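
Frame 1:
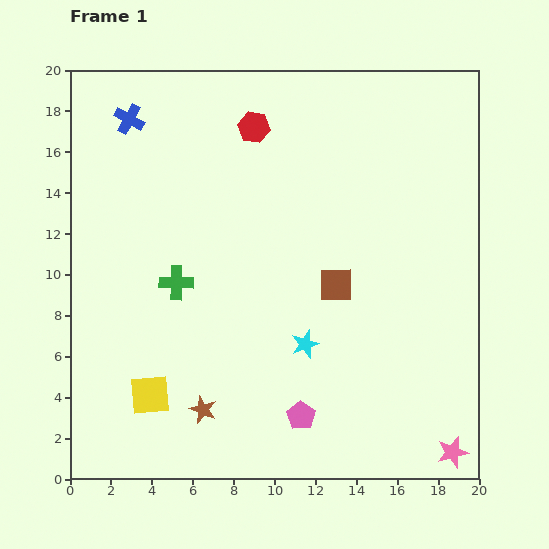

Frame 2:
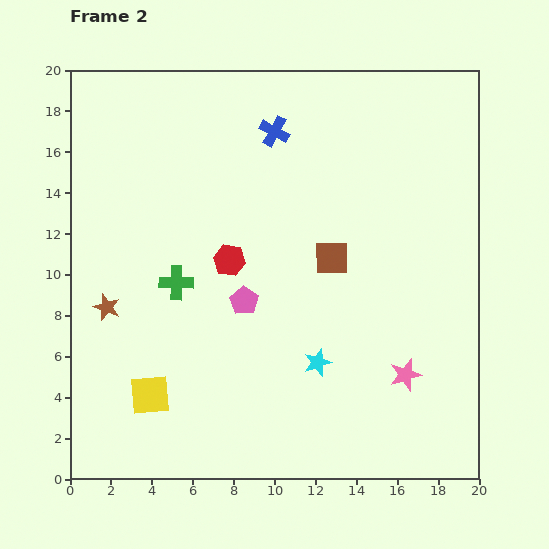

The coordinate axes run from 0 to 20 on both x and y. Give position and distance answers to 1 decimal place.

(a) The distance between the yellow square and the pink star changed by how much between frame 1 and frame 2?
-2.6

Distance in frame 1: 15.1. Distance in frame 2: 12.5.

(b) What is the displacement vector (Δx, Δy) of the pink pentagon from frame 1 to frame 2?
(-2.8, 5.6)

The pink pentagon was at (11.3, 3.1) in frame 1 and (8.5, 8.7) in frame 2.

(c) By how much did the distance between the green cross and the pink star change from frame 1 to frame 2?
-3.7

Distance in frame 1: 15.8. Distance in frame 2: 12.1.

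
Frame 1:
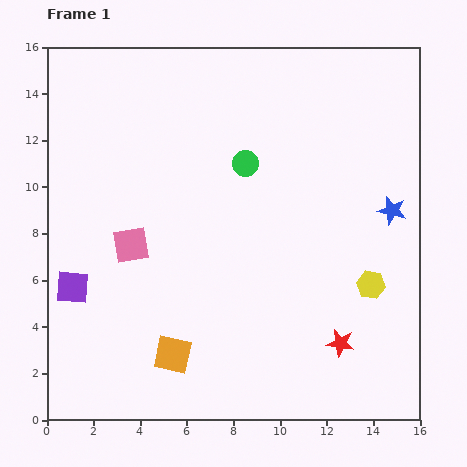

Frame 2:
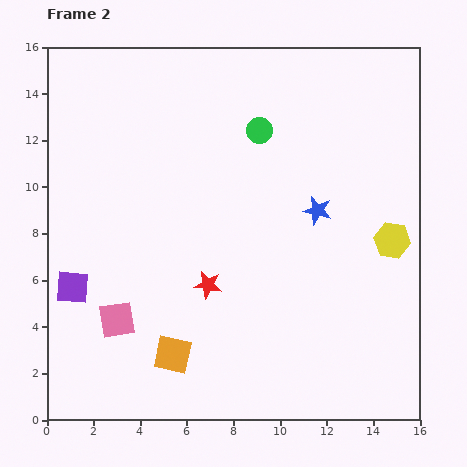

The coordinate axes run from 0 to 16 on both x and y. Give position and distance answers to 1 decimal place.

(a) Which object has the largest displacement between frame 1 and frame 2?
the red star

(moved 6.2; next 3.3)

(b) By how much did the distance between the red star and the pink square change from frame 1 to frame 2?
-5.7

Distance in frame 1: 9.9. Distance in frame 2: 4.2.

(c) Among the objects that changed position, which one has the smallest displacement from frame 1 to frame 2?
the green circle

(moved 1.5)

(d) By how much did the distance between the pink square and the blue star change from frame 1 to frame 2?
-1.5

Distance in frame 1: 11.3. Distance in frame 2: 9.8.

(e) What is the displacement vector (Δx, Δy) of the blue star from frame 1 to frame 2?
(-3.2, 0.0)

The blue star was at (14.8, 9.0) in frame 1 and (11.6, 9.0) in frame 2.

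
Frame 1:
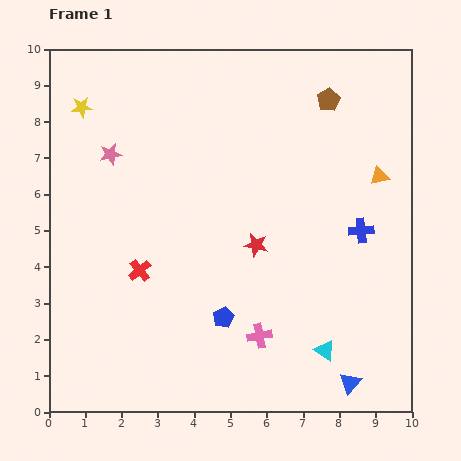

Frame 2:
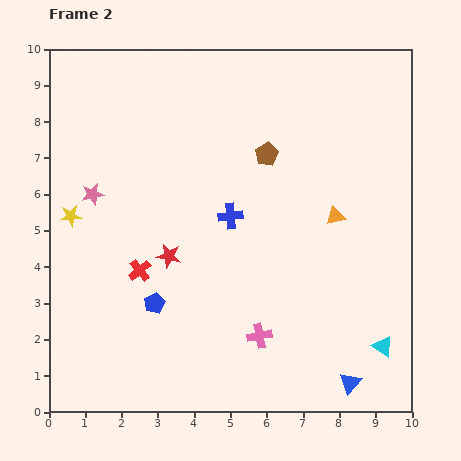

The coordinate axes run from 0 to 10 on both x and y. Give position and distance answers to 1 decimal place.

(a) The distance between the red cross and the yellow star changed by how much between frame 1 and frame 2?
-2.4

Distance in frame 1: 4.8. Distance in frame 2: 2.4.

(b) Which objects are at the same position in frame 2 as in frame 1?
the red cross, the pink cross, the blue triangle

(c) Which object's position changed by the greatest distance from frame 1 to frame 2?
the blue cross

(moved 3.6; next 3.0)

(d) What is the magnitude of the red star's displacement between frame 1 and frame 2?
2.4

The red star moved from (5.7, 4.6) to (3.3, 4.3), a distance of √(2.4² + 0.3²) ≈ 2.4.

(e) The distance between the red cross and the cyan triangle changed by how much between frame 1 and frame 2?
+1.4

Distance in frame 1: 5.6. Distance in frame 2: 7.0.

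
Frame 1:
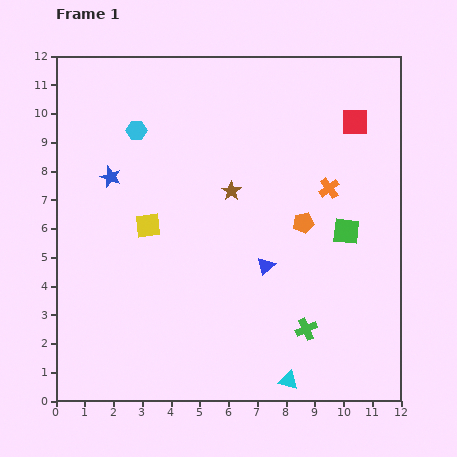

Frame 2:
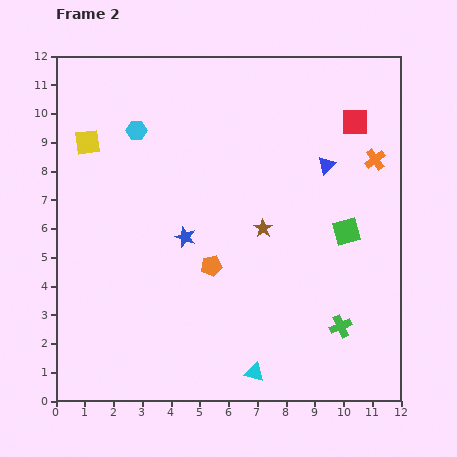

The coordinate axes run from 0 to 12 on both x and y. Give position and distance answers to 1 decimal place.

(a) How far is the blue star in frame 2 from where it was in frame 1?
3.3

The blue star moved from (1.9, 7.8) to (4.5, 5.7), a distance of √(2.6² + 2.1²) ≈ 3.3.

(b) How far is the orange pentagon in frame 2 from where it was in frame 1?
3.5

The orange pentagon moved from (8.6, 6.2) to (5.4, 4.7), a distance of √(3.2² + 1.5²) ≈ 3.5.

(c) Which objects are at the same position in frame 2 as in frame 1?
the cyan hexagon, the red square, the green square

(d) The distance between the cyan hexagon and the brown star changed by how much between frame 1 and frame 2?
+1.7

Distance in frame 1: 3.9. Distance in frame 2: 5.6.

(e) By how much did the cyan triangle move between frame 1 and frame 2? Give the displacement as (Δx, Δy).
(-1.2, 0.3)

The cyan triangle was at (8.1, 0.7) in frame 1 and (6.9, 1.0) in frame 2.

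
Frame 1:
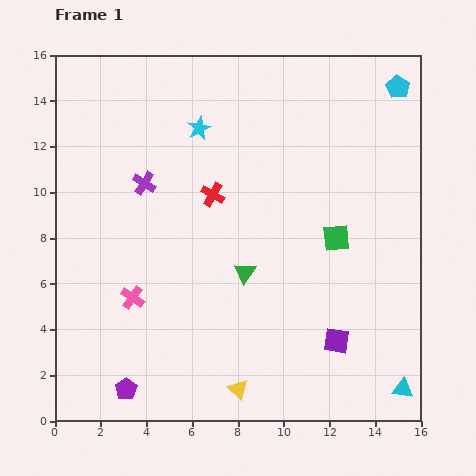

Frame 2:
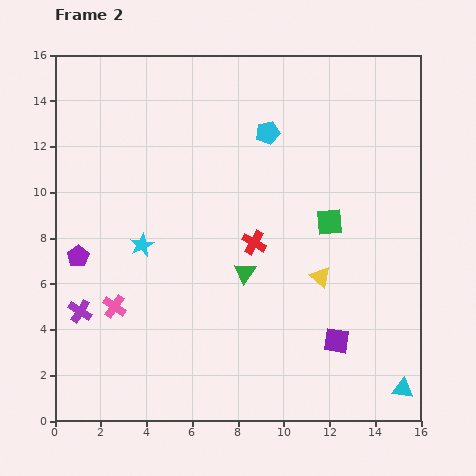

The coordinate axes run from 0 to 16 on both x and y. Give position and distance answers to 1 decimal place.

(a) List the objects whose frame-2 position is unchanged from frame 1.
the purple square, the cyan triangle, the green triangle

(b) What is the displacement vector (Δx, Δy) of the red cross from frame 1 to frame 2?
(1.8, -2.1)

The red cross was at (6.9, 9.9) in frame 1 and (8.7, 7.8) in frame 2.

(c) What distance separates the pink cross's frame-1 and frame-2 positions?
0.9

The pink cross moved from (3.4, 5.4) to (2.6, 5.0), a distance of √(0.8² + 0.4²) ≈ 0.9.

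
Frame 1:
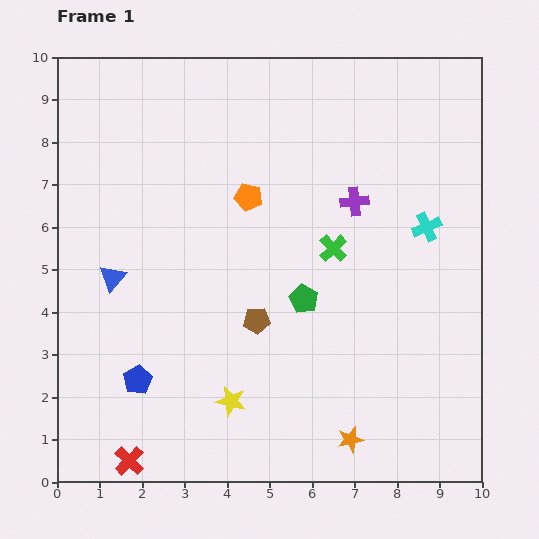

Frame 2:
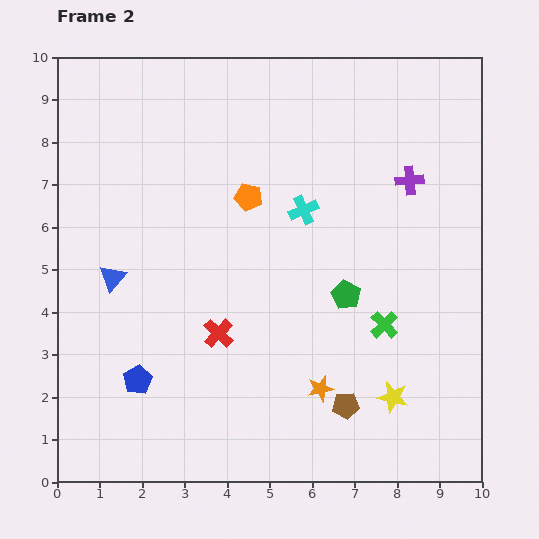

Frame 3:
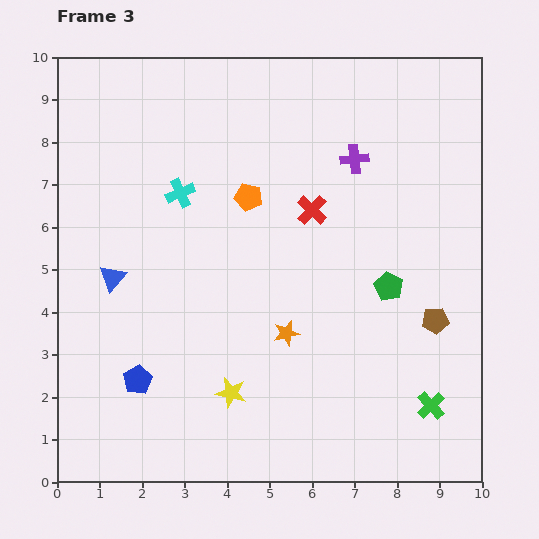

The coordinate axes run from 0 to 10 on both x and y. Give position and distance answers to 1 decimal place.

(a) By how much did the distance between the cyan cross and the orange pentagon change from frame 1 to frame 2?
-3.0

Distance in frame 1: 4.3. Distance in frame 2: 1.3.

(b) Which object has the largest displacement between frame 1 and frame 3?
the red cross

(moved 7.3; next 5.9)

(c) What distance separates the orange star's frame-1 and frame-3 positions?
2.9

The orange star moved from (6.9, 1.0) to (5.4, 3.5), a distance of √(1.5² + 2.5²) ≈ 2.9.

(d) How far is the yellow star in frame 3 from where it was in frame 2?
3.8

The yellow star moved from (7.9, 2.0) to (4.1, 2.1), a distance of √(3.8² + 0.1²) ≈ 3.8.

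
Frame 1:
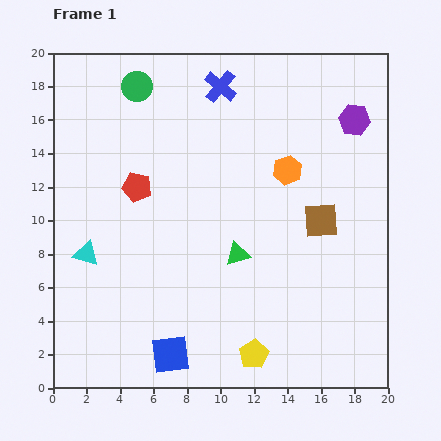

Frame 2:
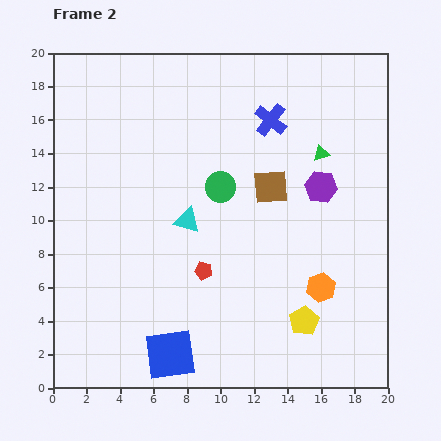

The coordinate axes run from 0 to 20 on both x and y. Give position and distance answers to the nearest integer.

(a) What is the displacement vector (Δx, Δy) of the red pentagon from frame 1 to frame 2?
(4, -5)

The red pentagon was at (5, 12) in frame 1 and (9, 7) in frame 2.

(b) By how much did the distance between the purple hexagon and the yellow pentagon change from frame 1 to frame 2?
-7

Distance in frame 1: 15. Distance in frame 2: 8.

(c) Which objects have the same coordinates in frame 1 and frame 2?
the blue square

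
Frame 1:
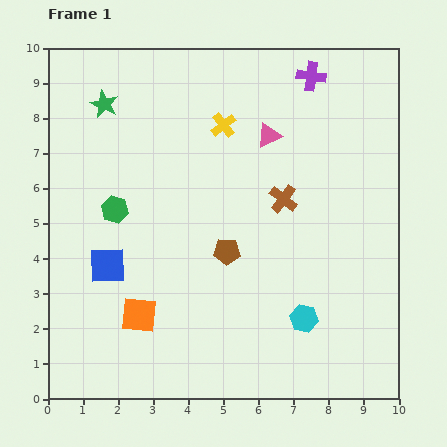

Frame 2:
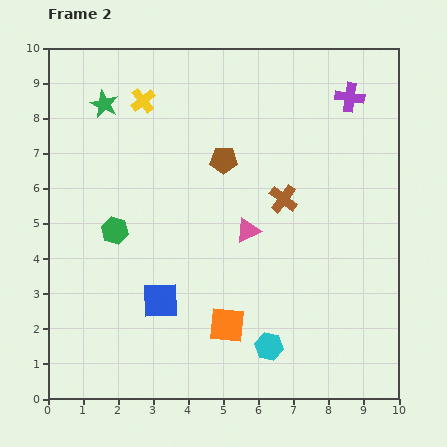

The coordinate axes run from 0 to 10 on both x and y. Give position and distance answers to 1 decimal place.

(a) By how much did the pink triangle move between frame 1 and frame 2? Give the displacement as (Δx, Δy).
(-0.6, -2.7)

The pink triangle was at (6.3, 7.5) in frame 1 and (5.7, 4.8) in frame 2.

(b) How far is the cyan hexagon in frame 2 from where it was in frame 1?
1.3

The cyan hexagon moved from (7.3, 2.3) to (6.3, 1.5), a distance of √(1.0² + 0.8²) ≈ 1.3.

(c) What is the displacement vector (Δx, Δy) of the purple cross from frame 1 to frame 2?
(1.1, -0.6)

The purple cross was at (7.5, 9.2) in frame 1 and (8.6, 8.6) in frame 2.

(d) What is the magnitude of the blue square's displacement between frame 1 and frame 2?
1.8

The blue square moved from (1.7, 3.8) to (3.2, 2.8), a distance of √(1.5² + 1.0²) ≈ 1.8.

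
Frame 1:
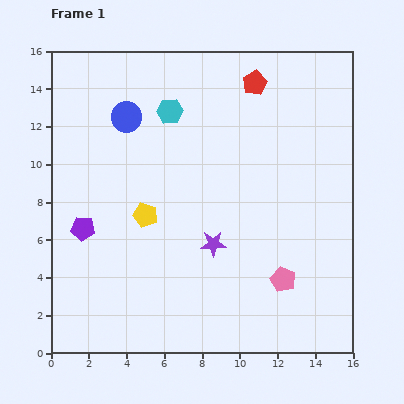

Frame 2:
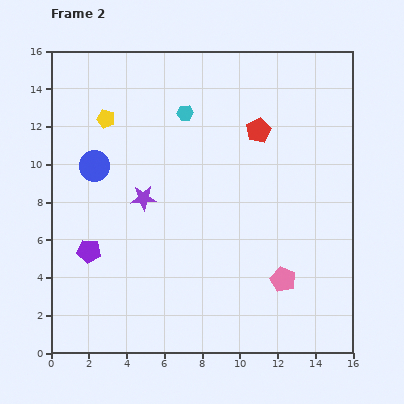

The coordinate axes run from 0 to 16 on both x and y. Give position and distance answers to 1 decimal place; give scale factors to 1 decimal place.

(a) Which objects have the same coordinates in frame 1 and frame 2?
the pink pentagon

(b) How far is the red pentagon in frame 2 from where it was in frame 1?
2.5

The red pentagon moved from (10.8, 14.3) to (11.0, 11.8), a distance of √(0.2² + 2.5²) ≈ 2.5.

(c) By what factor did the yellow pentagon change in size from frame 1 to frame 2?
0.7×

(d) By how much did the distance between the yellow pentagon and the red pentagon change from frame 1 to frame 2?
-1.0

Distance in frame 1: 9.1. Distance in frame 2: 8.1.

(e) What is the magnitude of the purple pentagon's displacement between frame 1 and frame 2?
1.2

The purple pentagon moved from (1.7, 6.6) to (2.0, 5.4), a distance of √(0.3² + 1.2²) ≈ 1.2.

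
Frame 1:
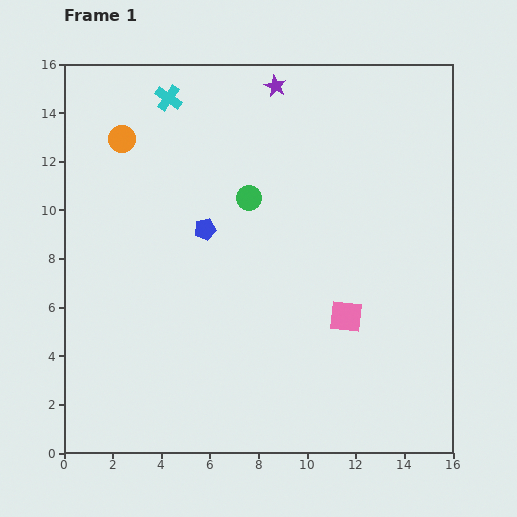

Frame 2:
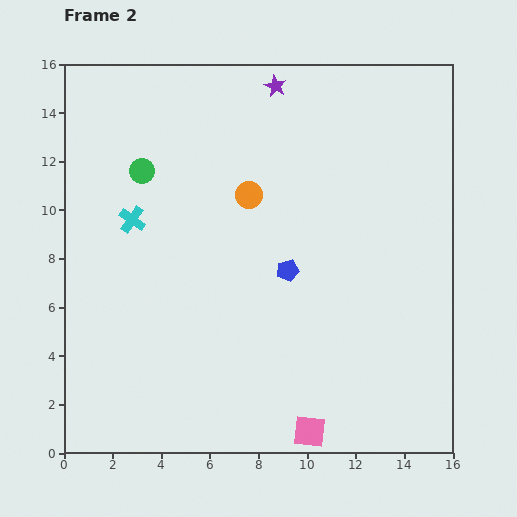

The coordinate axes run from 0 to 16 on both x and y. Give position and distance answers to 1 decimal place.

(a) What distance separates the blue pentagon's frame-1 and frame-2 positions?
3.8

The blue pentagon moved from (5.8, 9.2) to (9.2, 7.5), a distance of √(3.4² + 1.7²) ≈ 3.8.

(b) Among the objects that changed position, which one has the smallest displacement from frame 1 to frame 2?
the blue pentagon

(moved 3.8)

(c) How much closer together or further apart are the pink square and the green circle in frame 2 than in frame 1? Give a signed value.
+6.4

Distance in frame 1: 6.3. Distance in frame 2: 12.7.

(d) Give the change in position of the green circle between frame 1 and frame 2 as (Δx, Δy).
(-4.4, 1.1)

The green circle was at (7.6, 10.5) in frame 1 and (3.2, 11.6) in frame 2.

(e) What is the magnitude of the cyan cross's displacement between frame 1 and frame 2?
5.2

The cyan cross moved from (4.3, 14.6) to (2.8, 9.6), a distance of √(1.5² + 5.0²) ≈ 5.2.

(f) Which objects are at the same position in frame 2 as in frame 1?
the purple star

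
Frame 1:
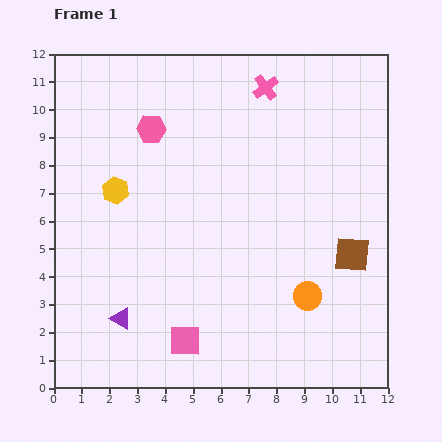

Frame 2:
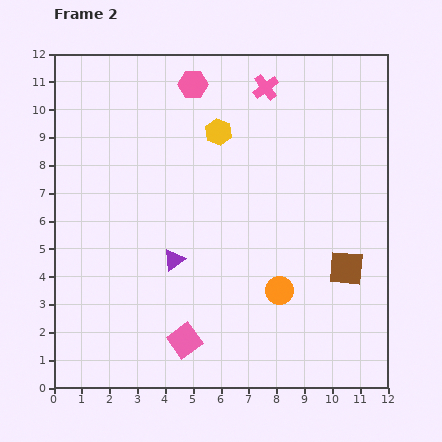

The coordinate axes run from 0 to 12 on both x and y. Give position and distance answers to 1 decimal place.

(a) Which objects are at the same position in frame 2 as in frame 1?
the pink cross, the pink square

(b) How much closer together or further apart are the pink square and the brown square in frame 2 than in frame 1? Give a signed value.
-0.4

Distance in frame 1: 6.8. Distance in frame 2: 6.4.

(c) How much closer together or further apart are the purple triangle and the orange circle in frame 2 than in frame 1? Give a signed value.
-2.7

Distance in frame 1: 6.7. Distance in frame 2: 4.0.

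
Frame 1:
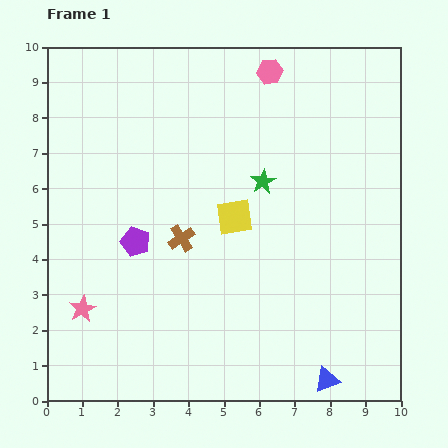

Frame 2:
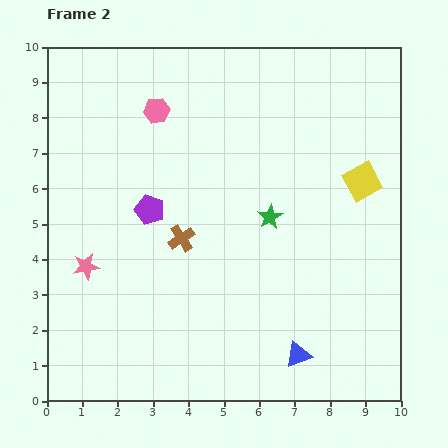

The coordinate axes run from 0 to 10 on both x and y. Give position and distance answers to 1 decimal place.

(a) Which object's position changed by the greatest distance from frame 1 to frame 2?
the yellow square

(moved 3.7; next 3.4)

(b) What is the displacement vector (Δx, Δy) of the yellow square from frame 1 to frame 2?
(3.6, 1.0)

The yellow square was at (5.3, 5.2) in frame 1 and (8.9, 6.2) in frame 2.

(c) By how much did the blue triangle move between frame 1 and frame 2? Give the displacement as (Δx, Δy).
(-0.8, 0.7)

The blue triangle was at (7.9, 0.6) in frame 1 and (7.1, 1.3) in frame 2.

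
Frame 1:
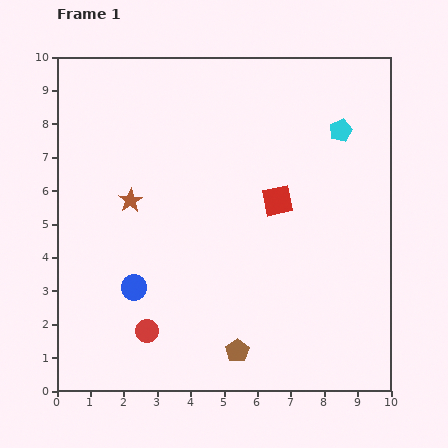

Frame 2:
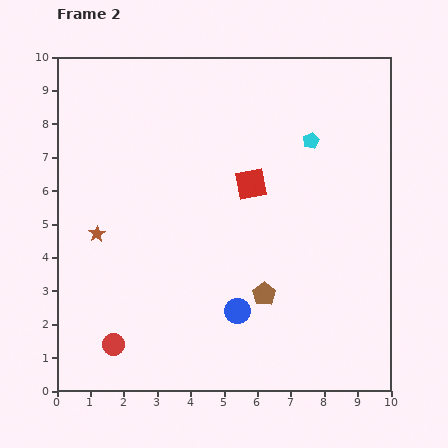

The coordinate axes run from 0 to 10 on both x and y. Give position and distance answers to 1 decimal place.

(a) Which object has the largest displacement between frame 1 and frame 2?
the blue circle

(moved 3.2; next 1.9)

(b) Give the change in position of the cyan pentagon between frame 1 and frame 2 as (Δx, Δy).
(-0.9, -0.3)

The cyan pentagon was at (8.5, 7.8) in frame 1 and (7.6, 7.5) in frame 2.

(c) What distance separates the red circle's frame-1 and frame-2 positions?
1.1

The red circle moved from (2.7, 1.8) to (1.7, 1.4), a distance of √(1.0² + 0.4²) ≈ 1.1.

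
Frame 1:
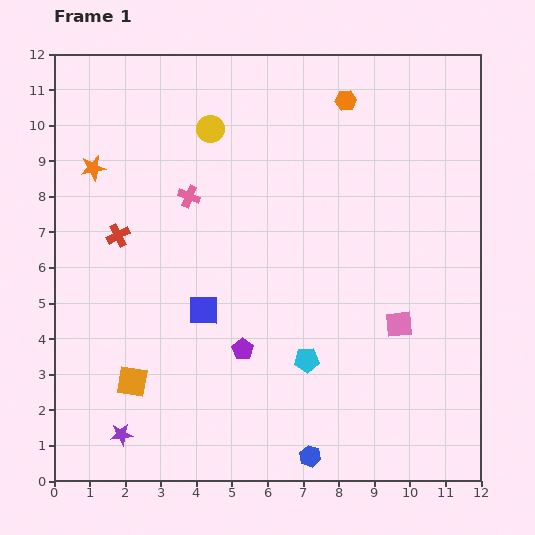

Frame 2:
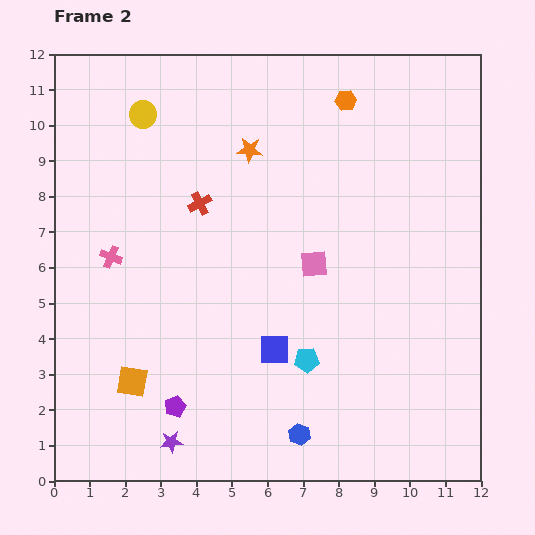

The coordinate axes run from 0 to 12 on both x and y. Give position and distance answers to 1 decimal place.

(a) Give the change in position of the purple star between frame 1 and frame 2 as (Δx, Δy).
(1.4, -0.2)

The purple star was at (1.9, 1.3) in frame 1 and (3.3, 1.1) in frame 2.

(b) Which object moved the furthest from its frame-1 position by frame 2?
the orange star

(moved 4.4; next 2.9)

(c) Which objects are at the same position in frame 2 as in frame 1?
the orange square, the cyan pentagon, the orange hexagon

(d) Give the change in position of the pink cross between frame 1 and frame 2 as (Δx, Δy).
(-2.2, -1.7)

The pink cross was at (3.8, 8.0) in frame 1 and (1.6, 6.3) in frame 2.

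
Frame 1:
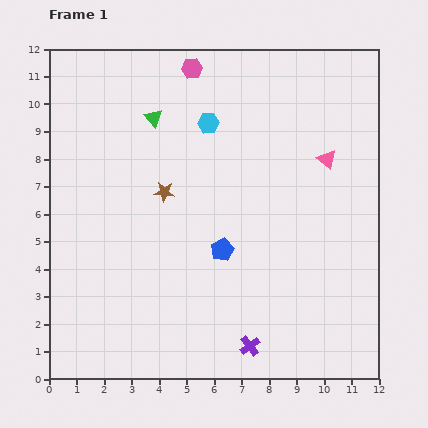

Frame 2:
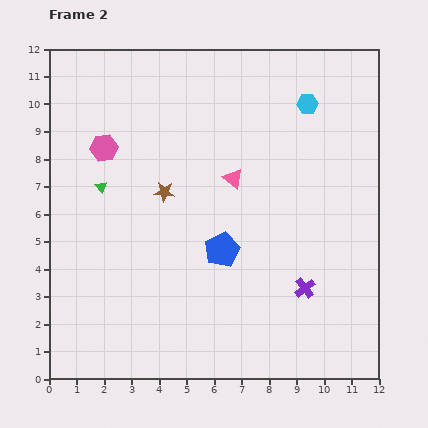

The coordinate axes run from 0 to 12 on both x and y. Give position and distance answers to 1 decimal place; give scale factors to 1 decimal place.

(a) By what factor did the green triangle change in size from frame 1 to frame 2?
0.6×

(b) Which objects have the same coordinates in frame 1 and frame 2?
the brown star, the blue pentagon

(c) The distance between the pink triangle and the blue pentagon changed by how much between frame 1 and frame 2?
-2.4

Distance in frame 1: 5.0. Distance in frame 2: 2.6.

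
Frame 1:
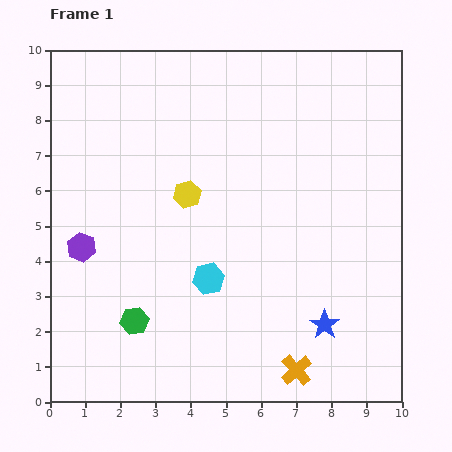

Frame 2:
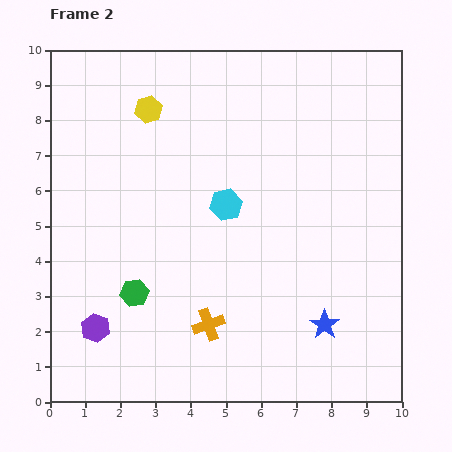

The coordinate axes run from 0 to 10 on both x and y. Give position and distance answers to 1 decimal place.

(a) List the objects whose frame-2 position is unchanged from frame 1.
the blue star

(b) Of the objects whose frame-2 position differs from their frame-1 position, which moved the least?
the green hexagon

(moved 0.8)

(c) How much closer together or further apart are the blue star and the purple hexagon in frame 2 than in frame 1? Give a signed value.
-0.7

Distance in frame 1: 7.2. Distance in frame 2: 6.5.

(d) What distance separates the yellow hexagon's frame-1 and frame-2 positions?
2.6

The yellow hexagon moved from (3.9, 5.9) to (2.8, 8.3), a distance of √(1.1² + 2.4²) ≈ 2.6.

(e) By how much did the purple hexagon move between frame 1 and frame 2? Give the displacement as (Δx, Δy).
(0.4, -2.3)

The purple hexagon was at (0.9, 4.4) in frame 1 and (1.3, 2.1) in frame 2.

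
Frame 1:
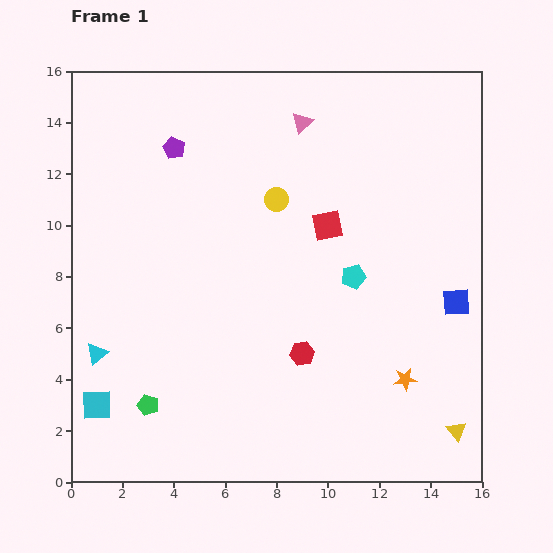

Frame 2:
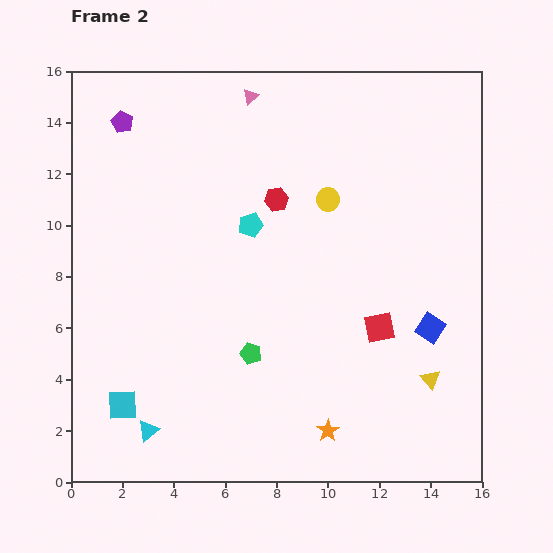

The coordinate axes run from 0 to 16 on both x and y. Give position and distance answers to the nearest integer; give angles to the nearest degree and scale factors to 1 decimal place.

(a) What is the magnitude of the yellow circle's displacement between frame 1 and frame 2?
2

The yellow circle moved from (8, 11) to (10, 11), a distance of √(2² + 0²) ≈ 2.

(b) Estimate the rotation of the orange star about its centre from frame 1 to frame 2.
26° counter-clockwise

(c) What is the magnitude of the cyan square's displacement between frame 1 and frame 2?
1

The cyan square moved from (1, 3) to (2, 3), a distance of √(1² + 0²) ≈ 1.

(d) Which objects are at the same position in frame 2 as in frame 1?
none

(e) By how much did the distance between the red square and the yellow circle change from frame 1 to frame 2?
+3

Distance in frame 1: 2. Distance in frame 2: 5.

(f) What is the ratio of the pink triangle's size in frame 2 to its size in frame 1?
0.7×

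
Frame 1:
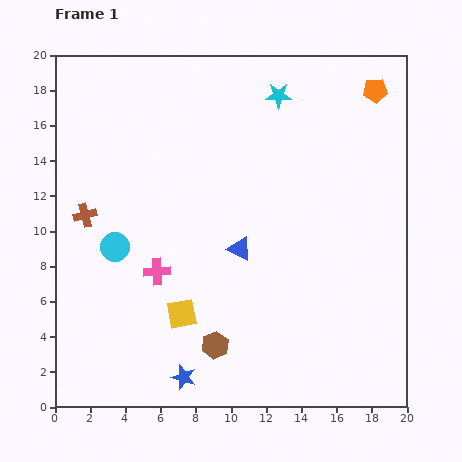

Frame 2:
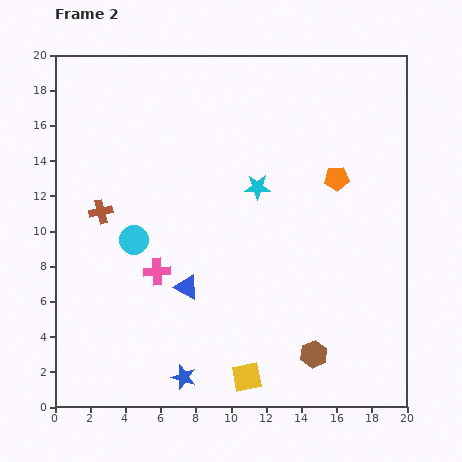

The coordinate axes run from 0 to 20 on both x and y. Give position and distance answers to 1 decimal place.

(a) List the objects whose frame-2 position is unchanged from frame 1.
the blue star, the pink cross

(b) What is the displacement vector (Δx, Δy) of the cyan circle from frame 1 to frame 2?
(1.1, 0.4)

The cyan circle was at (3.4, 9.1) in frame 1 and (4.5, 9.5) in frame 2.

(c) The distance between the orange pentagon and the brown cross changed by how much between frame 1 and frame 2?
-4.5

Distance in frame 1: 18.0. Distance in frame 2: 13.5.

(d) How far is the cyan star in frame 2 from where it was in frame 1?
5.3

The cyan star moved from (12.7, 17.7) to (11.5, 12.5), a distance of √(1.2² + 5.2²) ≈ 5.3.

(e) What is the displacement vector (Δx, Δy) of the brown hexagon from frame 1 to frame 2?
(5.6, -0.5)

The brown hexagon was at (9.1, 3.5) in frame 1 and (14.7, 3.0) in frame 2.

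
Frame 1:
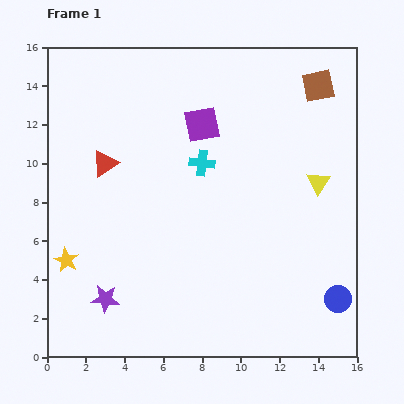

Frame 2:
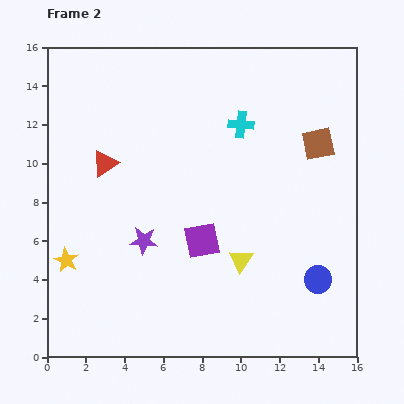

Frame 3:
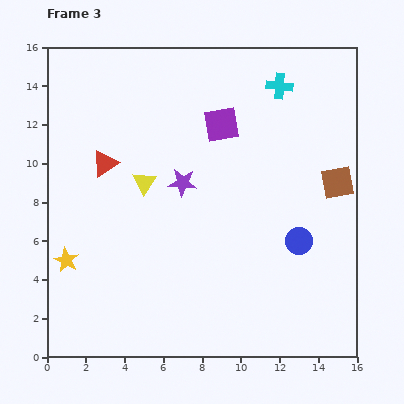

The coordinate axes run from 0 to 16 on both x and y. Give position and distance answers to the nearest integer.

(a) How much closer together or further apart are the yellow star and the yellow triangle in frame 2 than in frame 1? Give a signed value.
-5

Distance in frame 1: 14. Distance in frame 2: 9.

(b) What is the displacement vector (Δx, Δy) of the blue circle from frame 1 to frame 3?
(-2, 3)

The blue circle was at (15, 3) in frame 1 and (13, 6) in frame 3.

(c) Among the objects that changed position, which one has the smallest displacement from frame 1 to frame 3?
the purple square

(moved 1)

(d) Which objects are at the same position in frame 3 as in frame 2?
the red triangle, the yellow star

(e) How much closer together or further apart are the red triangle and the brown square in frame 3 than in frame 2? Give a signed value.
+1

Distance in frame 2: 11. Distance in frame 3: 12.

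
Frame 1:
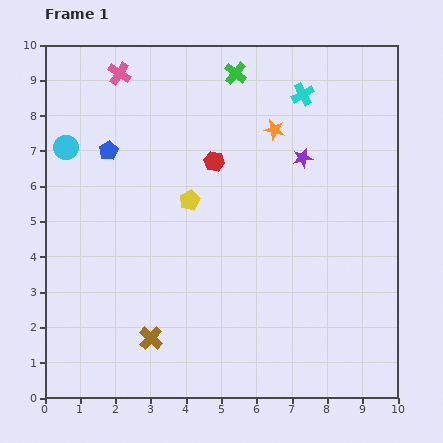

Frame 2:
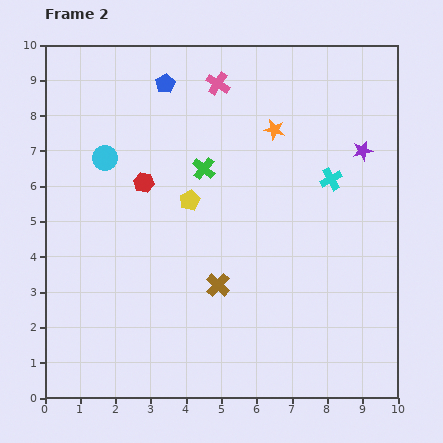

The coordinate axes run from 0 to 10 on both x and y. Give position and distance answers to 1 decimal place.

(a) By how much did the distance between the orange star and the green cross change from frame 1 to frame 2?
+0.4

Distance in frame 1: 1.9. Distance in frame 2: 2.3.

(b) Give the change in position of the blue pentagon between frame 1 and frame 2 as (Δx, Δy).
(1.6, 1.9)

The blue pentagon was at (1.8, 7.0) in frame 1 and (3.4, 8.9) in frame 2.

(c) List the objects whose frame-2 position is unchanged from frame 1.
the orange star, the yellow pentagon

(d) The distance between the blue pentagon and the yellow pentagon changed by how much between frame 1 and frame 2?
+0.7

Distance in frame 1: 2.7. Distance in frame 2: 3.4.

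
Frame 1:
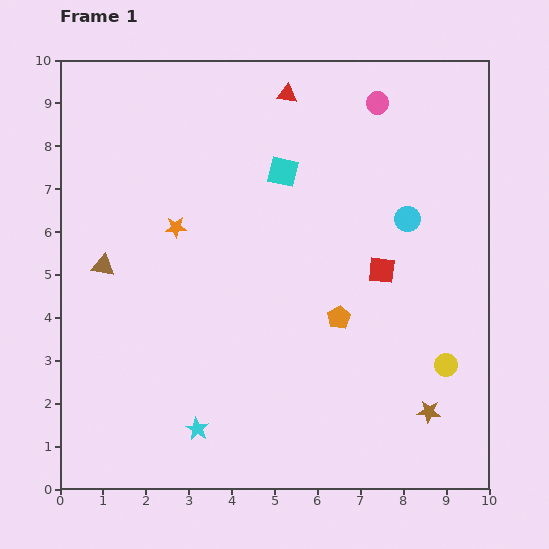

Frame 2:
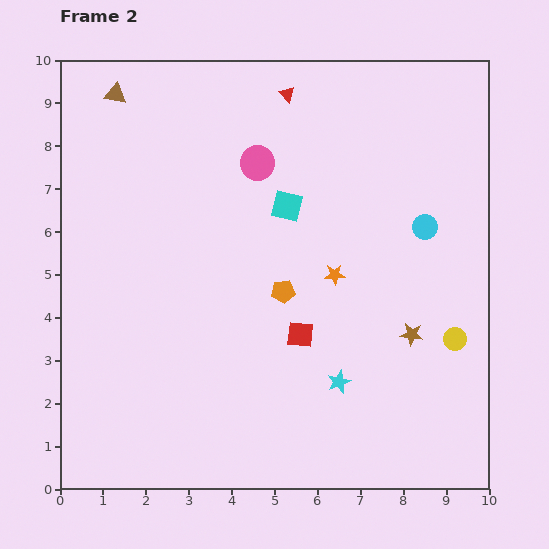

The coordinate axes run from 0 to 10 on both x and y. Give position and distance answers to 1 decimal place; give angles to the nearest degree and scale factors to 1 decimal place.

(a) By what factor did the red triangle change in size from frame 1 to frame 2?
0.8×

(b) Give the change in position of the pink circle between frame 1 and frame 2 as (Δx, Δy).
(-2.8, -1.4)

The pink circle was at (7.4, 9.0) in frame 1 and (4.6, 7.6) in frame 2.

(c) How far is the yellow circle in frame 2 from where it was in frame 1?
0.6

The yellow circle moved from (9.0, 2.9) to (9.2, 3.5), a distance of √(0.2² + 0.6²) ≈ 0.6.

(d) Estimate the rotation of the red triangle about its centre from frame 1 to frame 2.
39° clockwise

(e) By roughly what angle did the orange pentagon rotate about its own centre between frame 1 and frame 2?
24° clockwise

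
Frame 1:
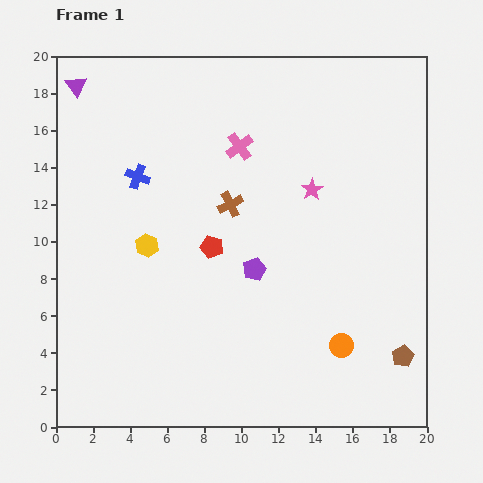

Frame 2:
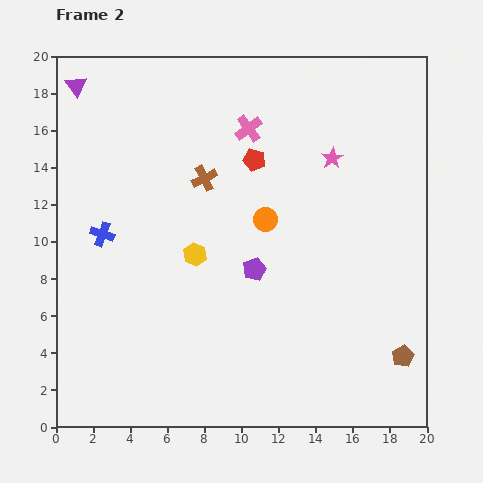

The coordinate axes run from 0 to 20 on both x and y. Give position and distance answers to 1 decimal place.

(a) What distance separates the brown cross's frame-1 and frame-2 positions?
2.0

The brown cross moved from (9.4, 12.0) to (8.0, 13.4), a distance of √(1.4² + 1.4²) ≈ 2.0.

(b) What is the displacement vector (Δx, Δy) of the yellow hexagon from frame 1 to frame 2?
(2.6, -0.5)

The yellow hexagon was at (4.9, 9.8) in frame 1 and (7.5, 9.3) in frame 2.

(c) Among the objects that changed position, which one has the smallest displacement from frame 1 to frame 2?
the pink cross

(moved 1.1)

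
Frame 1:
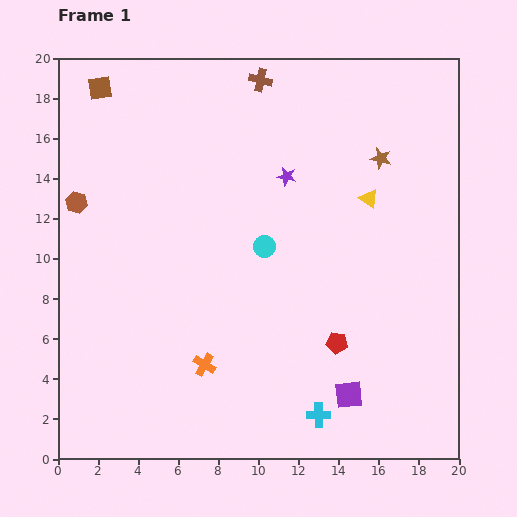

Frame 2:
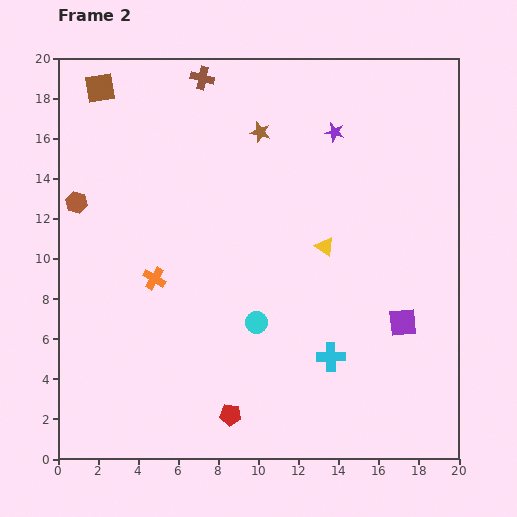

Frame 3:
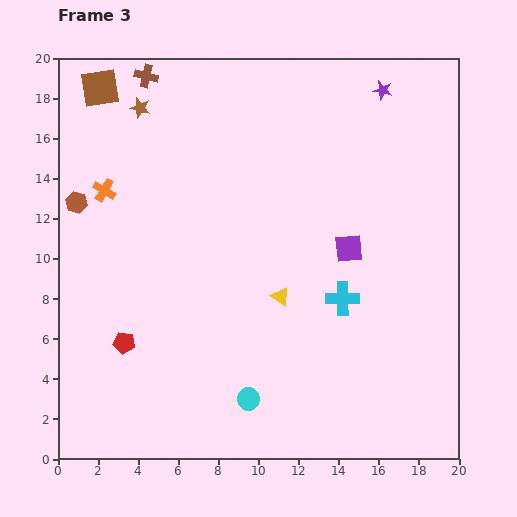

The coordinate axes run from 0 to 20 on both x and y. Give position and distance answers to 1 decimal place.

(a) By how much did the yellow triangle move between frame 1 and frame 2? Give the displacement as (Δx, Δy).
(-2.2, -2.4)

The yellow triangle was at (15.5, 13.0) in frame 1 and (13.3, 10.6) in frame 2.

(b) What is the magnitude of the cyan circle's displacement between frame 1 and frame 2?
3.8

The cyan circle moved from (10.3, 10.6) to (9.9, 6.8), a distance of √(0.4² + 3.8²) ≈ 3.8.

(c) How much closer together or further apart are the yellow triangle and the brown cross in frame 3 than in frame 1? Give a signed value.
+4.9

Distance in frame 1: 8.0. Distance in frame 3: 12.9.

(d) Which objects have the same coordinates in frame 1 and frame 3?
the brown hexagon, the brown square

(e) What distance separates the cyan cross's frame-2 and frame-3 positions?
3.0

The cyan cross moved from (13.6, 5.1) to (14.2, 8.0), a distance of √(0.6² + 2.9²) ≈ 3.0.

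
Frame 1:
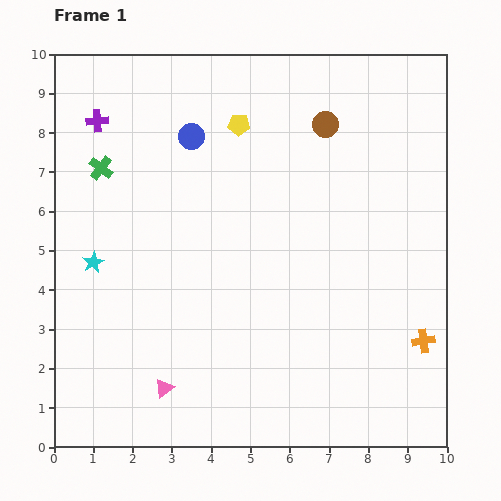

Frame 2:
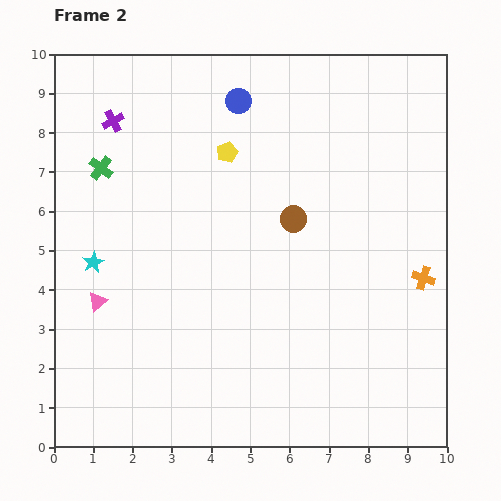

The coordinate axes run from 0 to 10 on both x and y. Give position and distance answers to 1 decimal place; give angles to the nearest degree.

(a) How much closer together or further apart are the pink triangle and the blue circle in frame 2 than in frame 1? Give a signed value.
-0.2

Distance in frame 1: 6.4. Distance in frame 2: 6.2.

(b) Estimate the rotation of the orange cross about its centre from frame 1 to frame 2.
28° clockwise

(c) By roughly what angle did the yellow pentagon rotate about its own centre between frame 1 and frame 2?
25° counter-clockwise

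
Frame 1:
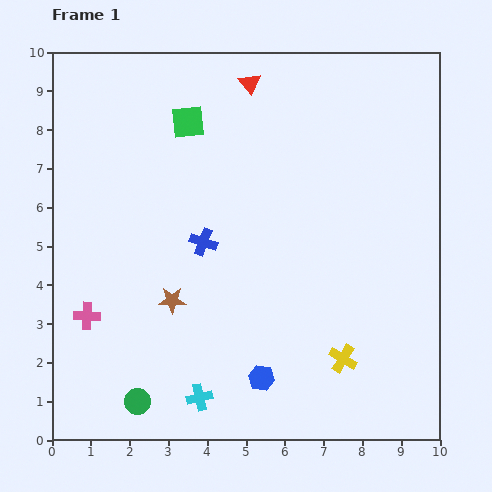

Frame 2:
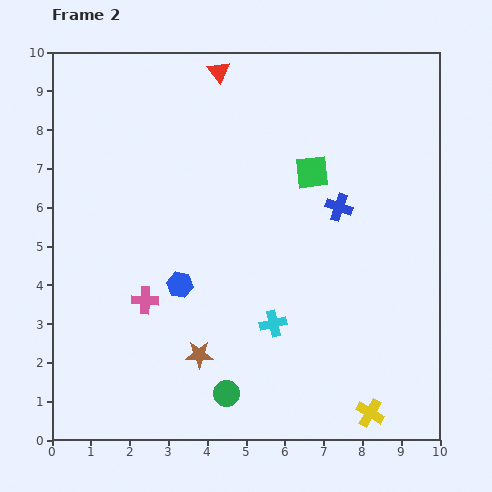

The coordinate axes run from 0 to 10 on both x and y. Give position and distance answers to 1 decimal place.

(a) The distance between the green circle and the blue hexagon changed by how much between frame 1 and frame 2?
-0.3

Distance in frame 1: 3.3. Distance in frame 2: 3.0.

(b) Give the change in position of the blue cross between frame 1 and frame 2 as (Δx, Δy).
(3.5, 0.9)

The blue cross was at (3.9, 5.1) in frame 1 and (7.4, 6.0) in frame 2.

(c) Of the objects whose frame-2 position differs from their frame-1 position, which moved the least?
the red triangle

(moved 0.9)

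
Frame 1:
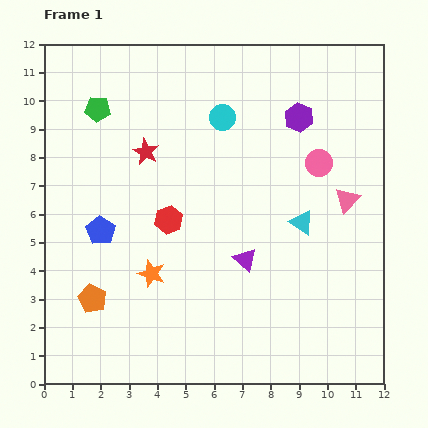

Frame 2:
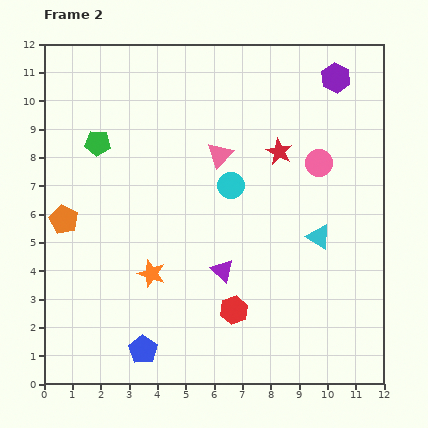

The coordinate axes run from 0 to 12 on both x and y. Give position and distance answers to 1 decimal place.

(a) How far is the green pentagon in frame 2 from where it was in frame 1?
1.2

The green pentagon moved from (1.9, 9.7) to (1.9, 8.5), a distance of √(0.0² + 1.2²) ≈ 1.2.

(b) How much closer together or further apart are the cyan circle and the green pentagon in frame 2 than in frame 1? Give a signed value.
+0.5

Distance in frame 1: 4.4. Distance in frame 2: 4.9.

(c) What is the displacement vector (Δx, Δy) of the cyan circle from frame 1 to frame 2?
(0.3, -2.4)

The cyan circle was at (6.3, 9.4) in frame 1 and (6.6, 7.0) in frame 2.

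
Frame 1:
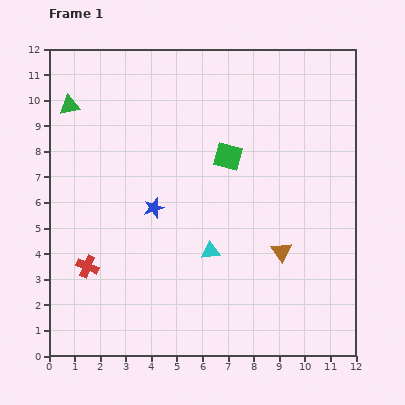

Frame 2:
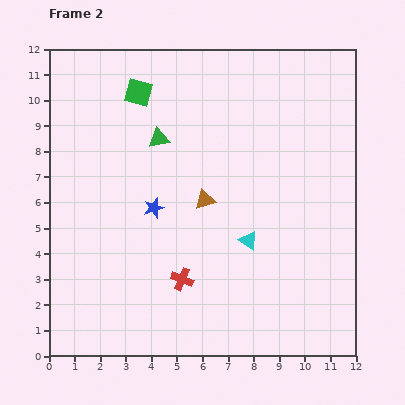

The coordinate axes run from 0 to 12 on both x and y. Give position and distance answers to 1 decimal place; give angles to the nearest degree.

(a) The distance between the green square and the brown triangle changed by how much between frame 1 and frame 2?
+0.6

Distance in frame 1: 4.3. Distance in frame 2: 4.9.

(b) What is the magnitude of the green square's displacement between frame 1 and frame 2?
4.3

The green square moved from (7.0, 7.8) to (3.5, 10.3), a distance of √(3.5² + 2.5²) ≈ 4.3.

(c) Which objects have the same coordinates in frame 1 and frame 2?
the blue star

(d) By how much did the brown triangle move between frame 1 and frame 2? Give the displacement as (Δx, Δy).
(-3.0, 2.0)

The brown triangle was at (9.1, 4.1) in frame 1 and (6.1, 6.1) in frame 2.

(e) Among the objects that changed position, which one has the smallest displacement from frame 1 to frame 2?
the cyan triangle

(moved 1.6)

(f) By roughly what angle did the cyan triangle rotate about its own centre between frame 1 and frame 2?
39° clockwise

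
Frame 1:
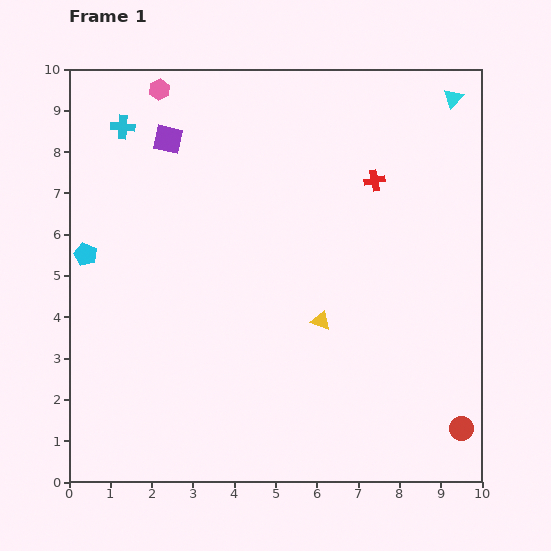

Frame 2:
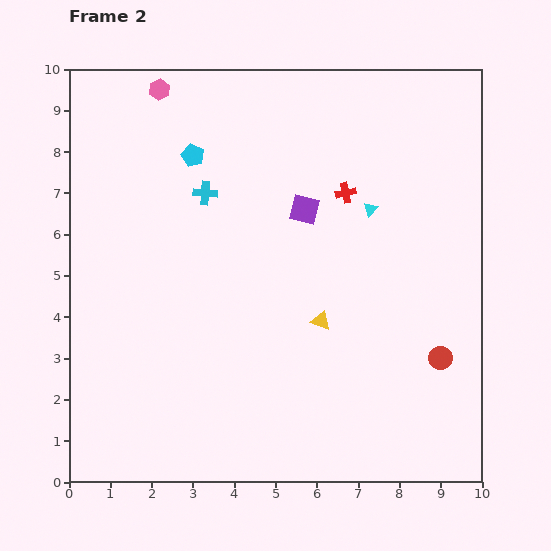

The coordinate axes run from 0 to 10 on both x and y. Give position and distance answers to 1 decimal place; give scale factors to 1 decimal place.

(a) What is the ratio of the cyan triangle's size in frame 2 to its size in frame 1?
0.8×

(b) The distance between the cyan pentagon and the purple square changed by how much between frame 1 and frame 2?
-0.4

Distance in frame 1: 3.4. Distance in frame 2: 3.0.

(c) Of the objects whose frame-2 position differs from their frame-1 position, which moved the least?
the red cross

(moved 0.8)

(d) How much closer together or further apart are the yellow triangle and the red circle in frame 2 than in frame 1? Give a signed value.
-1.3

Distance in frame 1: 4.3. Distance in frame 2: 3.0.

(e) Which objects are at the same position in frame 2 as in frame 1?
the yellow triangle, the pink hexagon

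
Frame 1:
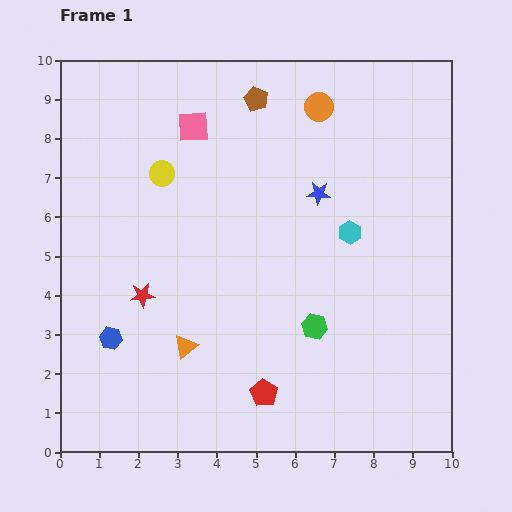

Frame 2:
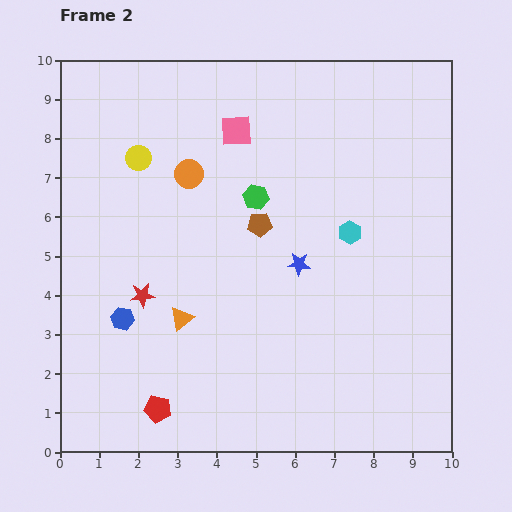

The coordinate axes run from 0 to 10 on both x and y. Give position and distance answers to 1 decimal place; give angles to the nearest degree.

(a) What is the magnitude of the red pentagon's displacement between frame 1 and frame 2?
2.7

The red pentagon moved from (5.2, 1.5) to (2.5, 1.1), a distance of √(2.7² + 0.4²) ≈ 2.7.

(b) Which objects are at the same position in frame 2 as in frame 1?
the cyan hexagon, the red star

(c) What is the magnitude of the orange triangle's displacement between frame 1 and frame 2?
0.7

The orange triangle moved from (3.2, 2.7) to (3.1, 3.4), a distance of √(0.1² + 0.7²) ≈ 0.7.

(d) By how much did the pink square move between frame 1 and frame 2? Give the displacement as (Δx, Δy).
(1.1, -0.1)

The pink square was at (3.4, 8.3) in frame 1 and (4.5, 8.2) in frame 2.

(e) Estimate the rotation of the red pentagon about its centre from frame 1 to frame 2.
20° counter-clockwise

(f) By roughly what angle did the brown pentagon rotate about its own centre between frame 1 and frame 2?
27° counter-clockwise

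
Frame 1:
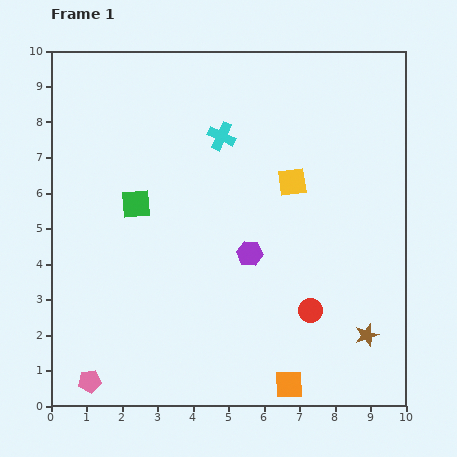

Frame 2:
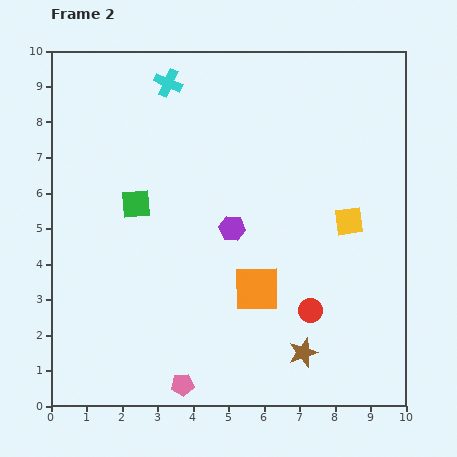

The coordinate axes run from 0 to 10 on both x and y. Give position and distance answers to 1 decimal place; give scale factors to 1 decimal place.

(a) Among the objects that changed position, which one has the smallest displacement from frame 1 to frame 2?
the purple hexagon

(moved 0.9)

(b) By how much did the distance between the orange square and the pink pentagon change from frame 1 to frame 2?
-2.2

Distance in frame 1: 5.6. Distance in frame 2: 3.4.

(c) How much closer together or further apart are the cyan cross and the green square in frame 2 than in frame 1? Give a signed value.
+0.4

Distance in frame 1: 3.1. Distance in frame 2: 3.5.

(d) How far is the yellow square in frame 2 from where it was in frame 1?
1.9

The yellow square moved from (6.8, 6.3) to (8.4, 5.2), a distance of √(1.6² + 1.1²) ≈ 1.9.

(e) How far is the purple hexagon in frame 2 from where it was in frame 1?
0.9

The purple hexagon moved from (5.6, 4.3) to (5.1, 5.0), a distance of √(0.5² + 0.7²) ≈ 0.9.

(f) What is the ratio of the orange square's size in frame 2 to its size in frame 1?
1.6×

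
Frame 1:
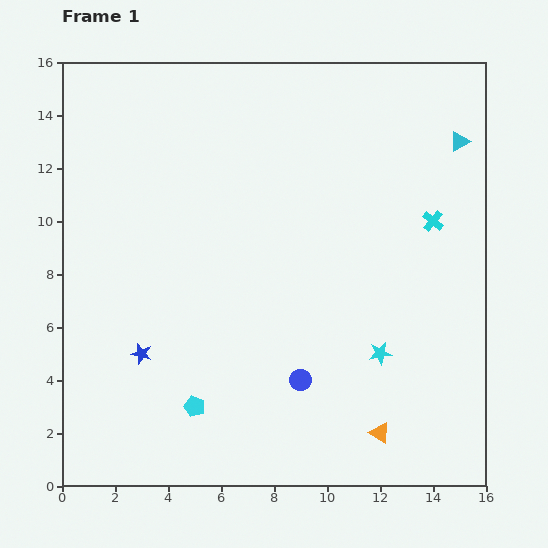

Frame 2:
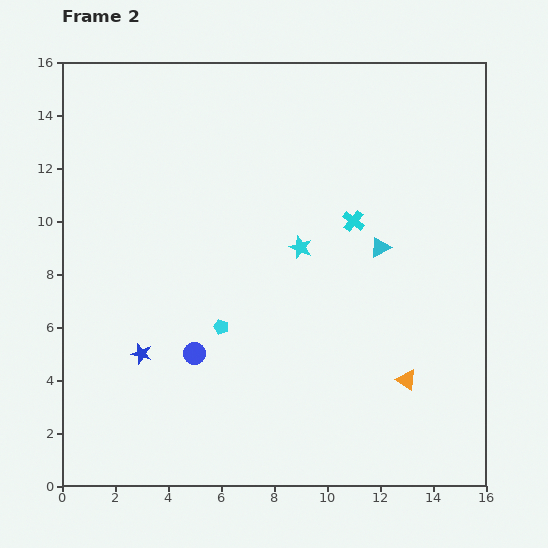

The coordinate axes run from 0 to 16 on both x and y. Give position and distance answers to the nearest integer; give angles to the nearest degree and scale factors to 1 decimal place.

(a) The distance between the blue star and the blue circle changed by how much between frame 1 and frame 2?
-4

Distance in frame 1: 6. Distance in frame 2: 2.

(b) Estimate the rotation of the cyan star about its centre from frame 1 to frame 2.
30° clockwise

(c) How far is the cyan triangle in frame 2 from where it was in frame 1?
5

The cyan triangle moved from (15, 13) to (12, 9), a distance of √(3² + 4²) ≈ 5.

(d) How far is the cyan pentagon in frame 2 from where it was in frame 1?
3

The cyan pentagon moved from (5, 3) to (6, 6), a distance of √(1² + 3²) ≈ 3.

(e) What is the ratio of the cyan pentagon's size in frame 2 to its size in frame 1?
0.7×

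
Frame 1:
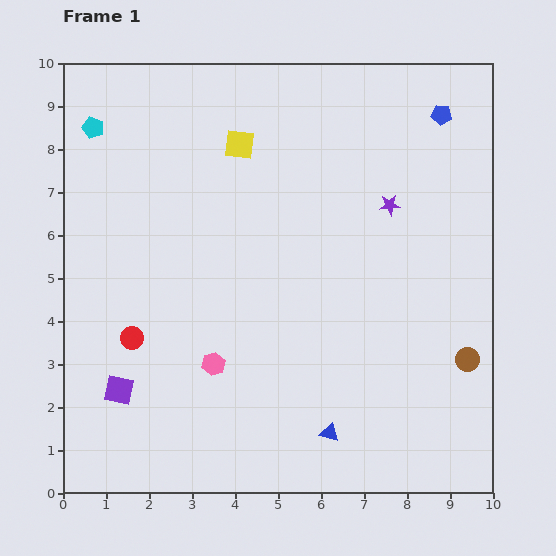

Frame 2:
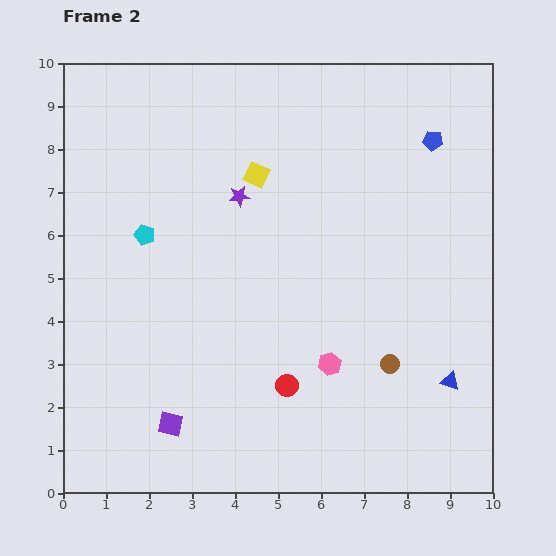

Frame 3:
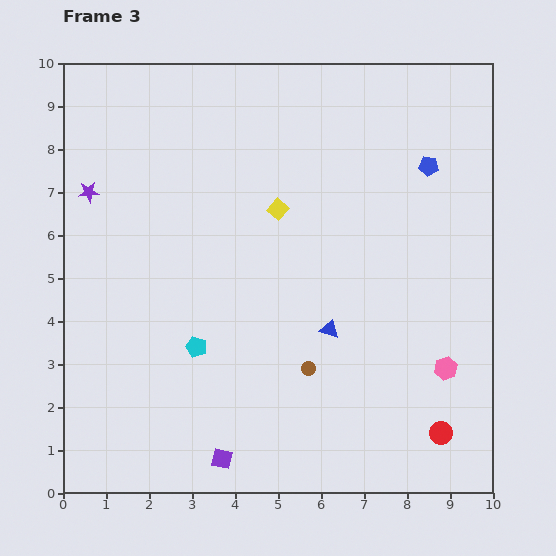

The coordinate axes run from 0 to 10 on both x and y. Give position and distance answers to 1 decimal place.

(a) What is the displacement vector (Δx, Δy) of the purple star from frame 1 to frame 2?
(-3.5, 0.2)

The purple star was at (7.6, 6.7) in frame 1 and (4.1, 6.9) in frame 2.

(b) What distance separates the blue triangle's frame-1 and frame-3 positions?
2.4

The blue triangle moved from (6.2, 1.4) to (6.2, 3.8), a distance of √(0.0² + 2.4²) ≈ 2.4.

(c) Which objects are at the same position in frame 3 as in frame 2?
none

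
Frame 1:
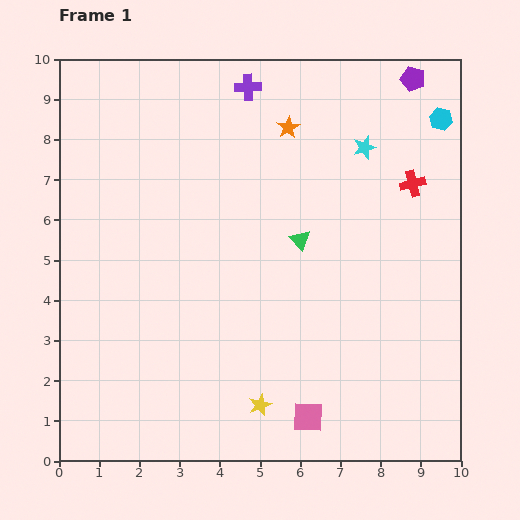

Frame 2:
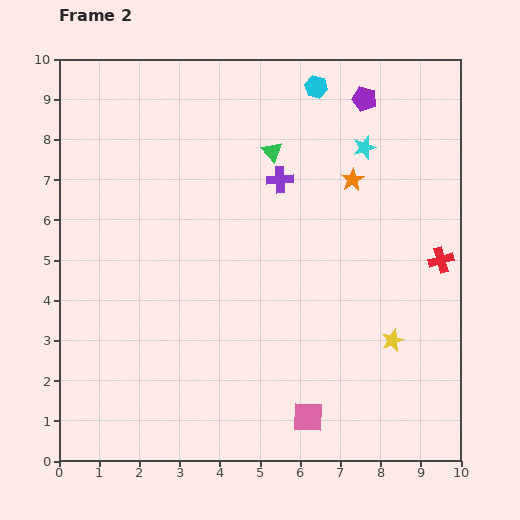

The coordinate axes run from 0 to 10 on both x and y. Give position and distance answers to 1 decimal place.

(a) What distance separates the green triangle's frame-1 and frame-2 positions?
2.3

The green triangle moved from (6.0, 5.5) to (5.3, 7.7), a distance of √(0.7² + 2.2²) ≈ 2.3.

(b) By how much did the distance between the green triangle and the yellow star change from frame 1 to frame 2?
+1.4

Distance in frame 1: 4.2. Distance in frame 2: 5.6.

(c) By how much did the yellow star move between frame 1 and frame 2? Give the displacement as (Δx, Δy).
(3.3, 1.6)

The yellow star was at (5.0, 1.4) in frame 1 and (8.3, 3.0) in frame 2.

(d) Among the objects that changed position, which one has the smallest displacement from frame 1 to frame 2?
the purple pentagon

(moved 1.3)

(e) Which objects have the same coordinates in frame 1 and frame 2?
the cyan star, the pink square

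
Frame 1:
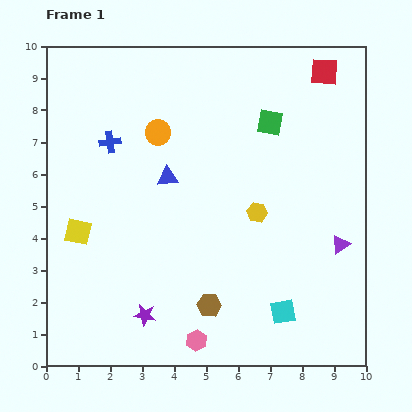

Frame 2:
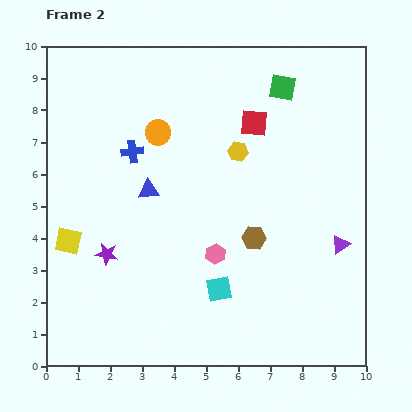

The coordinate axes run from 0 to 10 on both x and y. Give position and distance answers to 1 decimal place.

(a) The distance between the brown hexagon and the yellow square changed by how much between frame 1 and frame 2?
+1.1

Distance in frame 1: 4.7. Distance in frame 2: 5.8.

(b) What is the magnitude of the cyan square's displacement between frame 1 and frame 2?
2.1

The cyan square moved from (7.4, 1.7) to (5.4, 2.4), a distance of √(2.0² + 0.7²) ≈ 2.1.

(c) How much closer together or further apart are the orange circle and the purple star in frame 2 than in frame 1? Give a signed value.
-1.6

Distance in frame 1: 5.7. Distance in frame 2: 4.1.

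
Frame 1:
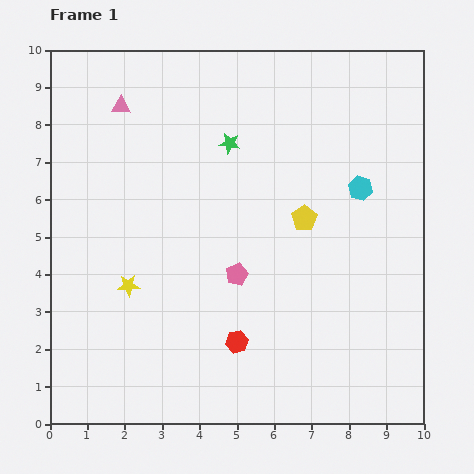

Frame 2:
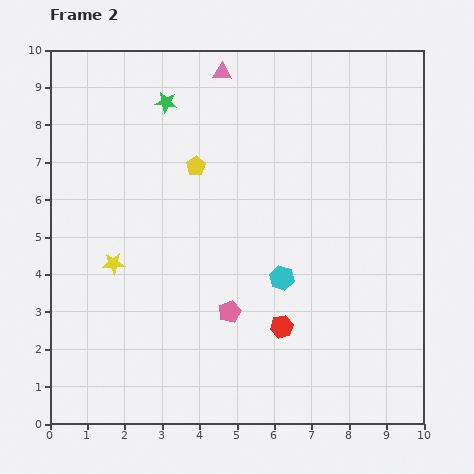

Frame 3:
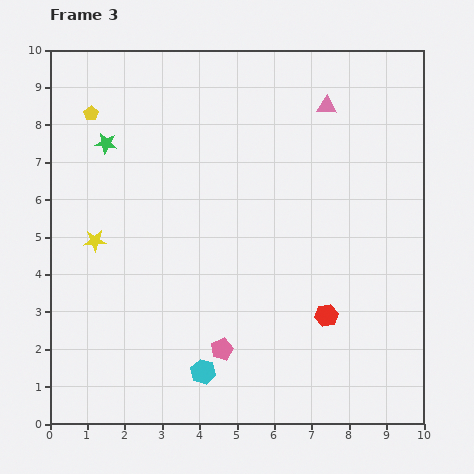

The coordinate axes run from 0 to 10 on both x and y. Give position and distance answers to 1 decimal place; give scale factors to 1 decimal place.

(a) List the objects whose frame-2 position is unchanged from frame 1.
none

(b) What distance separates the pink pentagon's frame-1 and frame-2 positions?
1.0

The pink pentagon moved from (5.0, 4.0) to (4.8, 3.0), a distance of √(0.2² + 1.0²) ≈ 1.0.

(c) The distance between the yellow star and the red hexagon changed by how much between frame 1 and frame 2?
+1.5

Distance in frame 1: 3.3. Distance in frame 2: 4.8.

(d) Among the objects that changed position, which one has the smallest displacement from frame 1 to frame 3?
the yellow star

(moved 1.5)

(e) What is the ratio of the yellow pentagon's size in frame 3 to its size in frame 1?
0.6×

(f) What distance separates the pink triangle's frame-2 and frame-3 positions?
2.9

The pink triangle moved from (4.6, 9.4) to (7.4, 8.5), a distance of √(2.8² + 0.9²) ≈ 2.9.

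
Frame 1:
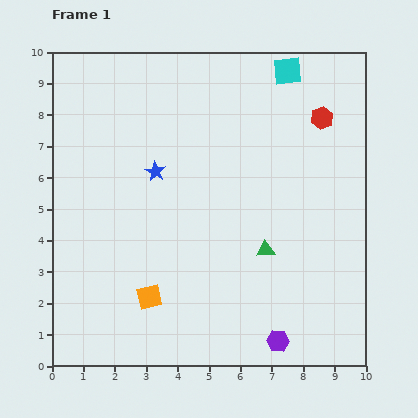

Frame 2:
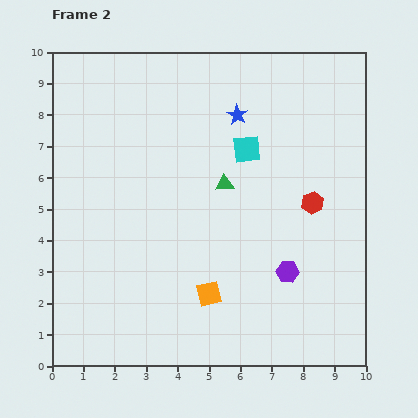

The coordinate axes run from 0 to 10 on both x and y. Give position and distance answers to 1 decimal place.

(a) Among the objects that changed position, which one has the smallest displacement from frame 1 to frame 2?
the orange square

(moved 1.9)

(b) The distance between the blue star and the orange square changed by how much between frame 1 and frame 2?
+1.8

Distance in frame 1: 4.0. Distance in frame 2: 5.8.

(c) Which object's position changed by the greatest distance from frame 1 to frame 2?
the blue star

(moved 3.2; next 2.8)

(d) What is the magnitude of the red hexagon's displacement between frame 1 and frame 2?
2.7

The red hexagon moved from (8.6, 7.9) to (8.3, 5.2), a distance of √(0.3² + 2.7²) ≈ 2.7.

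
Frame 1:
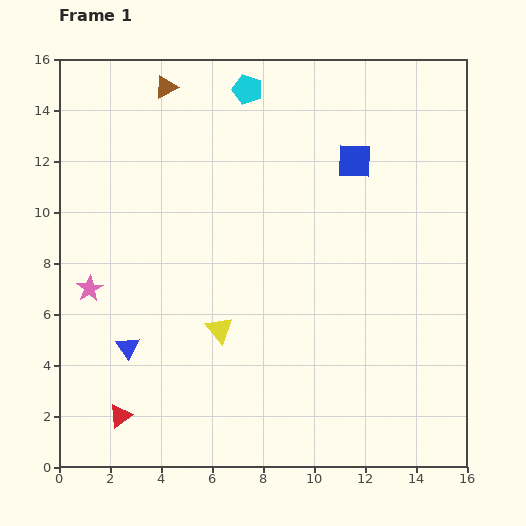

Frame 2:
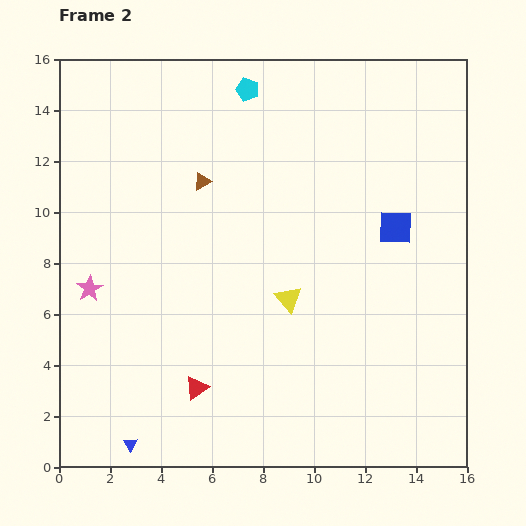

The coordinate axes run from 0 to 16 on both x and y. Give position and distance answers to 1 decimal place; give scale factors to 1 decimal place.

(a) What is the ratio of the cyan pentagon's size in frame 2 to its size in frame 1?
0.8×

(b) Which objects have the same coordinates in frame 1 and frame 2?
the cyan pentagon, the pink star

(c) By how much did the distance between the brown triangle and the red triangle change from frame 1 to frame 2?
-4.9

Distance in frame 1: 13.0. Distance in frame 2: 8.1.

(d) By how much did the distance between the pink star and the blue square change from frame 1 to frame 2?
+0.7

Distance in frame 1: 11.5. Distance in frame 2: 12.2.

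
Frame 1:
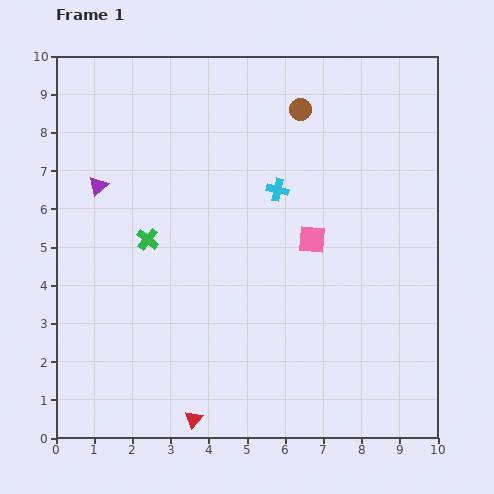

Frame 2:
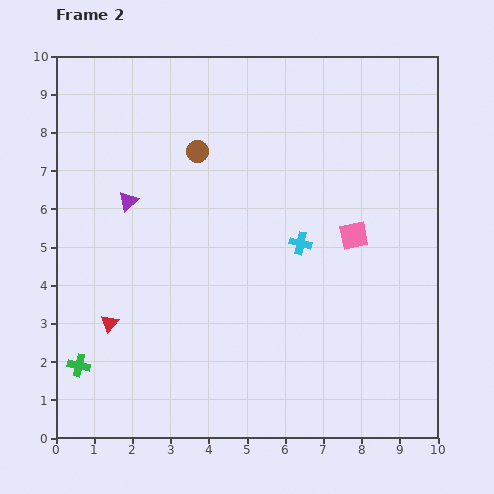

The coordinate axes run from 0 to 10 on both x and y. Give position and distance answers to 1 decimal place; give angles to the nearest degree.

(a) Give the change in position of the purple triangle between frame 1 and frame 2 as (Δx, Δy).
(0.8, -0.4)

The purple triangle was at (1.1, 6.6) in frame 1 and (1.9, 6.2) in frame 2.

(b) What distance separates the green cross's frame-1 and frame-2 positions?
3.8

The green cross moved from (2.4, 5.2) to (0.6, 1.9), a distance of √(1.8² + 3.3²) ≈ 3.8.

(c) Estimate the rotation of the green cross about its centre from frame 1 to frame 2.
27° counter-clockwise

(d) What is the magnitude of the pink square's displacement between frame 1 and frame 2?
1.1

The pink square moved from (6.7, 5.2) to (7.8, 5.3), a distance of √(1.1² + 0.1²) ≈ 1.1.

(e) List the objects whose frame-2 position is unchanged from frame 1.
none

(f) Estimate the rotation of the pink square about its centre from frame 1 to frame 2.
16° counter-clockwise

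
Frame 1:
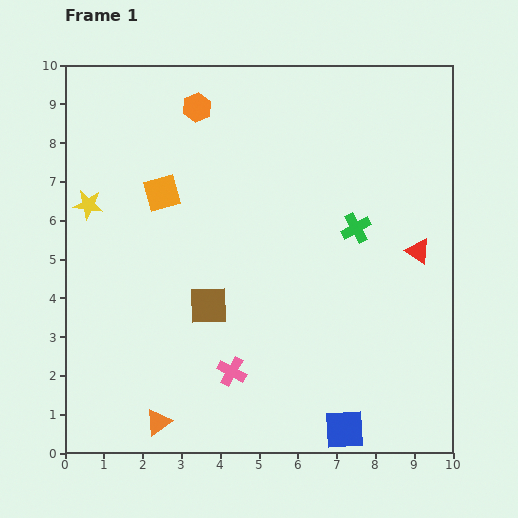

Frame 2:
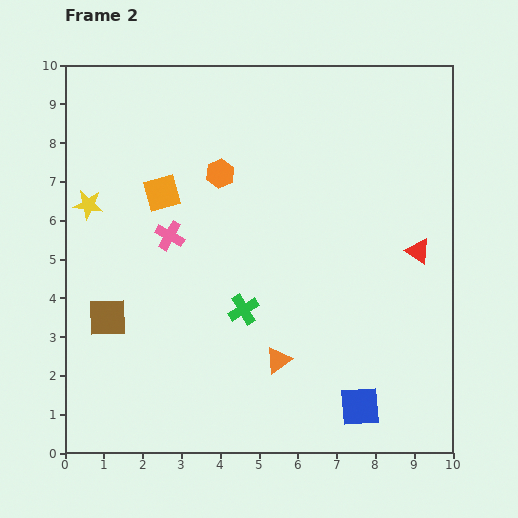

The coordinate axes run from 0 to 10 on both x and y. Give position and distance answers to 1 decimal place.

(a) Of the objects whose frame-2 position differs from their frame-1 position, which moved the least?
the blue square

(moved 0.7)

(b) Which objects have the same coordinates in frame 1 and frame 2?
the yellow star, the red triangle, the orange square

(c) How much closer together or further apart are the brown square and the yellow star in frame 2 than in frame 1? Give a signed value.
-1.1

Distance in frame 1: 4.0. Distance in frame 2: 2.9.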